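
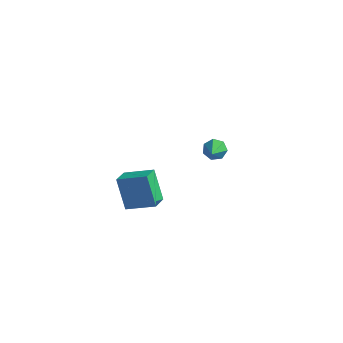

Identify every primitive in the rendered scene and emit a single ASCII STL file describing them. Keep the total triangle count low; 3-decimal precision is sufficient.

solid 
facet normal -0.359 0.715 -0.600
outer loop
vertex 1.474 2.203 -1.485
vertex 1.04 2.287 -1.125
vertex 1.551 2.539 -1.131
endloop
endfacet
facet normal 0.981 -0.024 -0.191
outer loop
vertex 1.474 2.203 -1.485
vertex 1.551 2.539 -1.131
vertex 1.74 0.893 0.045
endloop
endfacet
facet normal -0.359 0.715 -0.600
outer loop
vertex 1.551 2.539 -1.131
vertex 1.04 2.287 -1.125
vertex 1.244 2.686 -0.772
endloop
endfacet
facet normal 0.766 0.430 0.479
outer loop
vertex 1.551 2.539 -1.131
vertex 1.244 2.686 -0.772
vertex 1.74 0.893 0.045
endloop
endfacet
facet normal -0.360 0.715 -0.600
outer loop
vertex 1.244 2.686 -0.772
vertex 1.04 2.287 -1.125
vertex 0.783 2.532 -0.679
endloop
endfacet
facet normal 0.041 0.424 0.905
outer loop
vertex 1.244 2.686 -0.772
vertex 0.783 2.532 -0.679
vertex 1.74 0.893 0.045
endloop
endfacet
facet normal -0.359 0.715 -0.600
outer loop
vertex 0.783 2.532 -0.679
vertex 1.04 2.287 -1.125
vertex 0.515 2.194 -0.922
endloop
endfacet
facet normal -0.644 -0.039 0.764
outer loop
vertex 0.783 2.532 -0.679
vertex 0.515 2.194 -0.922
vertex 1.74 0.893 0.045
endloop
endfacet
facet normal -0.359 0.714 -0.601
outer loop
vertex 0.515 2.194 -0.922
vertex 1.04 2.287 -1.125
vertex 0.643 1.926 -1.317
endloop
endfacet
facet normal -0.776 -0.610 0.162
outer loop
vertex 0.515 2.194 -0.922
vertex 0.643 1.926 -1.317
vertex 1.74 0.893 0.045
endloop
endfacet
facet normal -0.360 0.715 -0.600
outer loop
vertex 0.643 1.926 -1.317
vertex 1.04 2.287 -1.125
vertex 1.069 1.93 -1.568
endloop
endfacet
facet normal -0.255 -0.858 -0.446
outer loop
vertex 0.643 1.926 -1.317
vertex 1.069 1.93 -1.568
vertex 1.74 0.893 0.045
endloop
endfacet
facet normal -0.359 0.715 -0.600
outer loop
vertex 1.069 1.93 -1.568
vertex 1.04 2.287 -1.125
vertex 1.474 2.203 -1.485
endloop
endfacet
facet normal 0.527 -0.598 -0.604
outer loop
vertex 1.069 1.93 -1.568
vertex 1.474 2.203 -1.485
vertex 1.74 0.893 0.045
endloop
endfacet
facet normal -0.440 0.238 0.866
outer loop
vertex 0.192 -4.165 1.666
vertex 1.416 -3.7 2.161
vertex 0.009 -3.343 1.347
endloop
endfacet
facet normal -0.875 -0.332 -0.353
outer loop
vertex 0.704 -3.72 -0.021
vertex 0.192 -4.165 1.666
vertex 0.009 -3.343 1.347
endloop
endfacet
facet normal -0.440 0.238 0.866
outer loop
vertex 0.009 -3.343 1.347
vertex 1.416 -3.7 2.161
vertex 1.233 -2.879 1.842
endloop
endfacet
facet normal -0.203 0.913 -0.355
outer loop
vertex 1.233 -2.879 1.842
vertex 0.704 -3.72 -0.021
vertex 0.009 -3.343 1.347
endloop
endfacet
facet normal 0.203 -0.913 0.355
outer loop
vertex 0.192 -4.165 1.666
vertex 2.111 -4.077 0.793
vertex 1.416 -3.7 2.161
endloop
endfacet
facet normal -0.875 -0.332 -0.353
outer loop
vertex 0.887 -4.541 0.298
vertex 0.192 -4.165 1.666
vertex 0.704 -3.72 -0.021
endloop
endfacet
facet normal 0.203 -0.913 0.354
outer loop
vertex 0.887 -4.541 0.298
vertex 2.111 -4.077 0.793
vertex 0.192 -4.165 1.666
endloop
endfacet
facet normal 0.875 0.332 0.353
outer loop
vertex 1.416 -3.7 2.161
vertex 2.111 -4.077 0.793
vertex 1.233 -2.879 1.842
endloop
endfacet
facet normal -0.203 0.913 -0.354
outer loop
vertex 1.928 -3.255 0.474
vertex 0.704 -3.72 -0.021
vertex 1.233 -2.879 1.842
endloop
endfacet
facet normal 0.875 0.332 0.353
outer loop
vertex 1.233 -2.879 1.842
vertex 2.111 -4.077 0.793
vertex 1.928 -3.255 0.474
endloop
endfacet
facet normal 0.441 -0.238 -0.866
outer loop
vertex 1.928 -3.255 0.474
vertex 0.887 -4.541 0.298
vertex 0.704 -3.72 -0.021
endloop
endfacet
facet normal 0.440 -0.238 -0.866
outer loop
vertex 2.111 -4.077 0.793
vertex 0.887 -4.541 0.298
vertex 1.928 -3.255 0.474
endloop
endfacet

endsolid


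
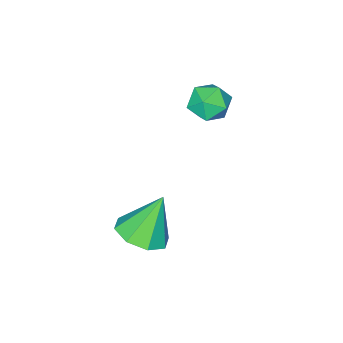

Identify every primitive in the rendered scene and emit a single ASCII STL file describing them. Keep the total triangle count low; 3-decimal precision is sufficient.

solid 
facet normal 0.441 -0.105 -0.891
outer loop
vertex 3.919 -3.471 0.456
vertex 3.219 -2.991 0.053
vertex 4.047 -2.763 0.436
endloop
endfacet
facet normal 0.587 -0.083 0.805
outer loop
vertex 3.919 -3.471 0.456
vertex 4.047 -2.763 0.436
vertex 2.461 -2.809 1.587
endloop
endfacet
facet normal 0.441 -0.105 -0.891
outer loop
vertex 4.047 -2.763 0.436
vertex 3.219 -2.991 0.053
vertex 3.689 -2.189 0.191
endloop
endfacet
facet normal 0.468 0.578 0.669
outer loop
vertex 4.047 -2.763 0.436
vertex 3.689 -2.189 0.191
vertex 2.461 -2.809 1.587
endloop
endfacet
facet normal 0.440 -0.105 -0.892
outer loop
vertex 3.689 -2.189 0.191
vertex 3.219 -2.991 0.053
vertex 3.056 -2.084 -0.134
endloop
endfacet
facet normal -0.040 0.926 0.376
outer loop
vertex 3.689 -2.189 0.191
vertex 3.056 -2.084 -0.134
vertex 2.461 -2.809 1.587
endloop
endfacet
facet normal 0.441 -0.105 -0.892
outer loop
vertex 3.056 -2.084 -0.134
vertex 3.219 -2.991 0.053
vertex 2.518 -2.51 -0.35
endloop
endfacet
facet normal -0.642 0.761 0.099
outer loop
vertex 3.056 -2.084 -0.134
vertex 2.518 -2.51 -0.35
vertex 2.461 -2.809 1.587
endloop
endfacet
facet normal 0.440 -0.105 -0.892
outer loop
vertex 2.518 -2.51 -0.35
vertex 3.219 -2.991 0.053
vertex 2.391 -3.218 -0.329
endloop
endfacet
facet normal -0.984 0.177 -0.002
outer loop
vertex 2.518 -2.51 -0.35
vertex 2.391 -3.218 -0.329
vertex 2.461 -2.809 1.587
endloop
endfacet
facet normal 0.440 -0.105 -0.892
outer loop
vertex 2.391 -3.218 -0.329
vertex 3.219 -2.991 0.053
vertex 2.748 -3.793 -0.085
endloop
endfacet
facet normal -0.866 -0.481 0.134
outer loop
vertex 2.391 -3.218 -0.329
vertex 2.748 -3.793 -0.085
vertex 2.461 -2.809 1.587
endloop
endfacet
facet normal 0.441 -0.106 -0.891
outer loop
vertex 2.748 -3.793 -0.085
vertex 3.219 -2.991 0.053
vertex 3.381 -3.897 0.241
endloop
endfacet
facet normal -0.357 -0.831 0.428
outer loop
vertex 2.748 -3.793 -0.085
vertex 3.381 -3.897 0.241
vertex 2.461 -2.809 1.587
endloop
endfacet
facet normal 0.440 -0.106 -0.891
outer loop
vertex 3.381 -3.897 0.241
vertex 3.219 -2.991 0.053
vertex 3.919 -3.471 0.456
endloop
endfacet
facet normal 0.245 -0.665 0.705
outer loop
vertex 3.381 -3.897 0.241
vertex 3.919 -3.471 0.456
vertex 2.461 -2.809 1.587
endloop
endfacet
facet normal 0.114 0.604 0.789
outer loop
vertex -0.528 -3.131 3.862
vertex -0.771 -3.718 4.346
vertex 0.005 -3.638 4.173
endloop
endfacet
facet normal 0.575 0.771 0.272
outer loop
vertex -0.528 -3.131 3.862
vertex 0.005 -3.638 4.173
vertex 0.066 -3.414 3.408
endloop
endfacet
facet normal 0.201 0.928 -0.315
outer loop
vertex -0.528 -3.131 3.862
vertex 0.066 -3.414 3.408
vertex -0.673 -3.355 3.109
endloop
endfacet
facet normal -0.491 0.856 -0.160
outer loop
vertex -0.528 -3.131 3.862
vertex -0.673 -3.355 3.109
vertex -1.19 -3.543 3.688
endloop
endfacet
facet normal -0.545 0.656 0.522
outer loop
vertex -0.528 -3.131 3.862
vertex -1.19 -3.543 3.688
vertex -0.771 -3.718 4.346
endloop
endfacet
facet normal 0.972 0.194 0.134
outer loop
vertex 0.066 -3.414 3.408
vertex 0.005 -3.638 4.173
vertex 0.19 -4.177 3.612
endloop
endfacet
facet normal 0.225 -0.079 0.971
outer loop
vertex 0.005 -3.638 4.173
vertex -0.771 -3.718 4.346
vertex -0.327 -4.365 4.191
endloop
endfacet
facet normal -0.843 0.007 0.538
outer loop
vertex -0.771 -3.718 4.346
vertex -1.19 -3.543 3.688
vertex -1.066 -4.306 3.892
endloop
endfacet
facet normal -0.755 0.331 -0.567
outer loop
vertex -1.19 -3.543 3.688
vertex -0.673 -3.355 3.109
vertex -1.005 -4.082 3.127
endloop
endfacet
facet normal 0.366 0.447 -0.816
outer loop
vertex -0.673 -3.355 3.109
vertex 0.066 -3.414 3.408
vertex -0.229 -4.002 2.954
endloop
endfacet
facet normal 0.491 -0.856 0.160
outer loop
vertex -0.472 -4.589 3.438
vertex 0.19 -4.177 3.612
vertex -0.327 -4.365 4.191
endloop
endfacet
facet normal -0.201 -0.928 0.315
outer loop
vertex -0.472 -4.589 3.438
vertex -0.327 -4.365 4.191
vertex -1.066 -4.306 3.892
endloop
endfacet
facet normal -0.575 -0.771 -0.272
outer loop
vertex -0.472 -4.589 3.438
vertex -1.066 -4.306 3.892
vertex -1.005 -4.082 3.127
endloop
endfacet
facet normal -0.114 -0.604 -0.789
outer loop
vertex -0.472 -4.589 3.438
vertex -1.005 -4.082 3.127
vertex -0.229 -4.002 2.954
endloop
endfacet
facet normal 0.545 -0.656 -0.522
outer loop
vertex -0.472 -4.589 3.438
vertex -0.229 -4.002 2.954
vertex 0.19 -4.177 3.612
endloop
endfacet
facet normal 0.755 -0.331 0.567
outer loop
vertex -0.327 -4.365 4.191
vertex 0.19 -4.177 3.612
vertex 0.005 -3.638 4.173
endloop
endfacet
facet normal -0.366 -0.447 0.816
outer loop
vertex -1.066 -4.306 3.892
vertex -0.327 -4.365 4.191
vertex -0.771 -3.718 4.346
endloop
endfacet
facet normal -0.972 -0.194 -0.134
outer loop
vertex -1.005 -4.082 3.127
vertex -1.066 -4.306 3.892
vertex -1.19 -3.543 3.688
endloop
endfacet
facet normal -0.225 0.079 -0.971
outer loop
vertex -0.229 -4.002 2.954
vertex -1.005 -4.082 3.127
vertex -0.673 -3.355 3.109
endloop
endfacet
facet normal 0.843 -0.007 -0.538
outer loop
vertex 0.19 -4.177 3.612
vertex -0.229 -4.002 2.954
vertex 0.066 -3.414 3.408
endloop
endfacet

endsolid


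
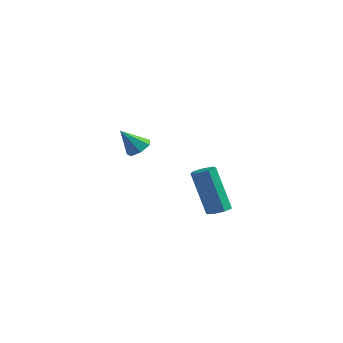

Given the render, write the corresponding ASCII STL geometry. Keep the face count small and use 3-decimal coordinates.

solid 
facet normal 0.504 0.322 -0.801
outer loop
vertex -1.19 1.846 1.174
vertex -1.57 2.334 1.131
vertex -1.038 2.285 1.446
endloop
endfacet
facet normal 0.544 -0.570 0.616
outer loop
vertex -1.19 1.846 1.174
vertex -1.038 2.285 1.446
vertex -2.21 1.926 2.149
endloop
endfacet
facet normal 0.504 0.322 -0.801
outer loop
vertex -1.038 2.285 1.446
vertex -1.57 2.334 1.131
vertex -1.286 2.761 1.481
endloop
endfacet
facet normal 0.465 0.179 0.867
outer loop
vertex -1.038 2.285 1.446
vertex -1.286 2.761 1.481
vertex -2.21 1.926 2.149
endloop
endfacet
facet normal 0.505 0.321 -0.801
outer loop
vertex -1.286 2.761 1.481
vertex -1.57 2.334 1.131
vertex -1.748 2.916 1.252
endloop
endfacet
facet normal -0.117 0.696 0.708
outer loop
vertex -1.286 2.761 1.481
vertex -1.748 2.916 1.252
vertex -2.21 1.926 2.149
endloop
endfacet
facet normal 0.503 0.321 -0.802
outer loop
vertex -1.748 2.916 1.252
vertex -1.57 2.334 1.131
vertex -2.076 2.633 0.933
endloop
endfacet
facet normal -0.763 0.592 0.260
outer loop
vertex -1.748 2.916 1.252
vertex -2.076 2.633 0.933
vertex -2.21 1.926 2.149
endloop
endfacet
facet normal 0.504 0.323 -0.801
outer loop
vertex -2.076 2.633 0.933
vertex -1.57 2.334 1.131
vertex -2.022 2.125 0.762
endloop
endfacet
facet normal -0.988 -0.057 -0.142
outer loop
vertex -2.076 2.633 0.933
vertex -2.022 2.125 0.762
vertex -2.21 1.926 2.149
endloop
endfacet
facet normal 0.505 0.322 -0.801
outer loop
vertex -2.022 2.125 0.762
vertex -1.57 2.334 1.131
vertex -1.628 1.775 0.87
endloop
endfacet
facet normal -0.621 -0.759 -0.193
outer loop
vertex -2.022 2.125 0.762
vertex -1.628 1.775 0.87
vertex -2.21 1.926 2.149
endloop
endfacet
facet normal 0.504 0.322 -0.801
outer loop
vertex -1.628 1.775 0.87
vertex -1.57 2.334 1.131
vertex -1.19 1.846 1.174
endloop
endfacet
facet normal 0.060 -0.988 0.144
outer loop
vertex -1.628 1.775 0.87
vertex -1.19 1.846 1.174
vertex -2.21 1.926 2.149
endloop
endfacet
facet normal 0.386 -0.096 -0.917
outer loop
vertex 4.355 -1.408 0.613
vertex 3.973 -1.111 0.421
vertex 4.439 -0.965 0.602
endloop
endfacet
facet normal 0.903 -0.161 0.397
outer loop
vertex 4.355 -1.408 0.613
vertex 4.439 -0.965 0.602
vertex 3.548 -1.205 2.531
endloop
endfacet
facet normal 0.904 -0.161 0.397
outer loop
vertex 3.548 -1.205 2.531
vertex 4.439 -0.965 0.602
vertex 3.632 -0.762 2.519
endloop
endfacet
facet normal -0.386 0.098 0.917
outer loop
vertex 3.548 -1.205 2.531
vertex 3.632 -0.762 2.519
vertex 3.167 -0.909 2.339
endloop
endfacet
facet normal 0.387 -0.097 -0.917
outer loop
vertex 4.439 -0.965 0.602
vertex 3.973 -1.111 0.421
vertex 4.172 -0.632 0.454
endloop
endfacet
facet normal 0.708 0.669 0.227
outer loop
vertex 4.439 -0.965 0.602
vertex 4.172 -0.632 0.454
vertex 3.632 -0.762 2.519
endloop
endfacet
facet normal 0.708 0.669 0.227
outer loop
vertex 3.632 -0.762 2.519
vertex 4.172 -0.632 0.454
vertex 3.365 -0.429 2.371
endloop
endfacet
facet normal -0.386 0.098 0.917
outer loop
vertex 3.632 -0.762 2.519
vertex 3.365 -0.429 2.371
vertex 3.167 -0.909 2.339
endloop
endfacet
facet normal 0.386 -0.097 -0.917
outer loop
vertex 4.172 -0.632 0.454
vertex 3.973 -1.111 0.421
vertex 3.756 -0.66 0.282
endloop
endfacet
facet normal -0.020 0.993 -0.114
outer loop
vertex 4.172 -0.632 0.454
vertex 3.756 -0.66 0.282
vertex 3.365 -0.429 2.371
endloop
endfacet
facet normal -0.020 0.993 -0.114
outer loop
vertex 3.365 -0.429 2.371
vertex 3.756 -0.66 0.282
vertex 2.949 -0.457 2.199
endloop
endfacet
facet normal -0.386 0.098 0.917
outer loop
vertex 3.365 -0.429 2.371
vertex 2.949 -0.457 2.199
vertex 3.167 -0.909 2.339
endloop
endfacet
facet normal 0.385 -0.098 -0.918
outer loop
vertex 3.756 -0.66 0.282
vertex 3.973 -1.111 0.421
vertex 3.503 -1.028 0.215
endloop
endfacet
facet normal -0.733 0.571 -0.369
outer loop
vertex 3.756 -0.66 0.282
vertex 3.503 -1.028 0.215
vertex 2.949 -0.457 2.199
endloop
endfacet
facet normal -0.734 0.570 -0.369
outer loop
vertex 2.949 -0.457 2.199
vertex 3.503 -1.028 0.215
vertex 2.697 -0.825 2.132
endloop
endfacet
facet normal -0.386 0.098 0.917
outer loop
vertex 2.949 -0.457 2.199
vertex 2.697 -0.825 2.132
vertex 3.167 -0.909 2.339
endloop
endfacet
facet normal 0.385 -0.096 -0.918
outer loop
vertex 3.503 -1.028 0.215
vertex 3.973 -1.111 0.421
vertex 3.605 -1.459 0.303
endloop
endfacet
facet normal -0.895 -0.282 -0.346
outer loop
vertex 3.503 -1.028 0.215
vertex 3.605 -1.459 0.303
vertex 2.697 -0.825 2.132
endloop
endfacet
facet normal -0.895 -0.281 -0.347
outer loop
vertex 2.697 -0.825 2.132
vertex 3.605 -1.459 0.303
vertex 2.798 -1.256 2.22
endloop
endfacet
facet normal -0.387 0.097 0.917
outer loop
vertex 2.697 -0.825 2.132
vertex 2.798 -1.256 2.22
vertex 3.167 -0.909 2.339
endloop
endfacet
facet normal 0.386 -0.097 -0.918
outer loop
vertex 3.605 -1.459 0.303
vertex 3.973 -1.111 0.421
vertex 3.984 -1.628 0.48
endloop
endfacet
facet normal -0.382 -0.922 -0.063
outer loop
vertex 3.605 -1.459 0.303
vertex 3.984 -1.628 0.48
vertex 2.798 -1.256 2.22
endloop
endfacet
facet normal -0.382 -0.922 -0.063
outer loop
vertex 2.798 -1.256 2.22
vertex 3.984 -1.628 0.48
vertex 3.177 -1.425 2.398
endloop
endfacet
facet normal -0.387 0.097 0.917
outer loop
vertex 2.798 -1.256 2.22
vertex 3.177 -1.425 2.398
vertex 3.167 -0.909 2.339
endloop
endfacet
facet normal 0.386 -0.096 -0.917
outer loop
vertex 3.984 -1.628 0.48
vertex 3.973 -1.111 0.421
vertex 4.355 -1.408 0.613
endloop
endfacet
facet normal 0.419 -0.868 0.268
outer loop
vertex 3.984 -1.628 0.48
vertex 4.355 -1.408 0.613
vertex 3.177 -1.425 2.398
endloop
endfacet
facet normal 0.419 -0.868 0.268
outer loop
vertex 3.177 -1.425 2.398
vertex 4.355 -1.408 0.613
vertex 3.548 -1.205 2.531
endloop
endfacet
facet normal -0.387 0.097 0.917
outer loop
vertex 3.177 -1.425 2.398
vertex 3.548 -1.205 2.531
vertex 3.167 -0.909 2.339
endloop
endfacet

endsolid


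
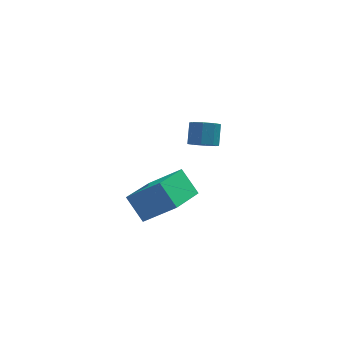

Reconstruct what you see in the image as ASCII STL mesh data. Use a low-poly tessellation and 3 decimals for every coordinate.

solid 
facet normal -0.180 -0.646 -0.742
outer loop
vertex 3.74 1.057 -1.11
vertex 3.135 0.863 -0.794
vertex 3.316 1.358 -1.269
endloop
endfacet
facet normal 0.600 0.526 -0.603
outer loop
vertex 3.74 1.057 -1.11
vertex 3.316 1.358 -1.269
vertex 3.951 1.812 -0.241
endloop
endfacet
facet normal 0.600 0.526 -0.603
outer loop
vertex 3.951 1.812 -0.241
vertex 3.316 1.358 -1.269
vertex 3.527 2.113 -0.4
endloop
endfacet
facet normal 0.179 0.645 0.743
outer loop
vertex 3.951 1.812 -0.241
vertex 3.527 2.113 -0.4
vertex 3.345 1.617 0.074
endloop
endfacet
facet normal -0.180 -0.646 -0.742
outer loop
vertex 3.316 1.358 -1.269
vertex 3.135 0.863 -0.794
vertex 2.786 1.369 -1.15
endloop
endfacet
facet normal -0.126 0.764 -0.633
outer loop
vertex 3.316 1.358 -1.269
vertex 2.786 1.369 -1.15
vertex 3.527 2.113 -0.4
endloop
endfacet
facet normal -0.126 0.764 -0.633
outer loop
vertex 3.527 2.113 -0.4
vertex 2.786 1.369 -1.15
vertex 2.997 2.124 -0.281
endloop
endfacet
facet normal 0.180 0.644 0.743
outer loop
vertex 3.527 2.113 -0.4
vertex 2.997 2.124 -0.281
vertex 3.345 1.617 0.074
endloop
endfacet
facet normal -0.180 -0.646 -0.742
outer loop
vertex 2.786 1.369 -1.15
vertex 3.135 0.863 -0.794
vertex 2.46 1.083 -0.822
endloop
endfacet
facet normal -0.780 0.554 -0.292
outer loop
vertex 2.786 1.369 -1.15
vertex 2.46 1.083 -0.822
vertex 2.997 2.124 -0.281
endloop
endfacet
facet normal -0.780 0.554 -0.292
outer loop
vertex 2.997 2.124 -0.281
vertex 2.46 1.083 -0.822
vertex 2.671 1.838 0.047
endloop
endfacet
facet normal 0.182 0.645 0.743
outer loop
vertex 2.997 2.124 -0.281
vertex 2.671 1.838 0.047
vertex 3.345 1.617 0.074
endloop
endfacet
facet normal -0.179 -0.644 -0.743
outer loop
vertex 2.46 1.083 -0.822
vertex 3.135 0.863 -0.794
vertex 2.529 0.668 -0.479
endloop
endfacet
facet normal -0.975 0.020 0.220
outer loop
vertex 2.46 1.083 -0.822
vertex 2.529 0.668 -0.479
vertex 2.671 1.838 0.047
endloop
endfacet
facet normal -0.975 0.020 0.220
outer loop
vertex 2.671 1.838 0.047
vertex 2.529 0.668 -0.479
vertex 2.74 1.423 0.39
endloop
endfacet
facet normal 0.181 0.644 0.743
outer loop
vertex 2.671 1.838 0.047
vertex 2.74 1.423 0.39
vertex 3.345 1.617 0.074
endloop
endfacet
facet normal -0.179 -0.645 -0.743
outer loop
vertex 2.529 0.668 -0.479
vertex 3.135 0.863 -0.794
vertex 2.953 0.367 -0.32
endloop
endfacet
facet normal -0.600 -0.526 0.603
outer loop
vertex 2.529 0.668 -0.479
vertex 2.953 0.367 -0.32
vertex 2.74 1.423 0.39
endloop
endfacet
facet normal -0.600 -0.526 0.603
outer loop
vertex 2.74 1.423 0.39
vertex 2.953 0.367 -0.32
vertex 3.164 1.122 0.549
endloop
endfacet
facet normal 0.180 0.646 0.742
outer loop
vertex 2.74 1.423 0.39
vertex 3.164 1.122 0.549
vertex 3.345 1.617 0.074
endloop
endfacet
facet normal -0.180 -0.644 -0.743
outer loop
vertex 2.953 0.367 -0.32
vertex 3.135 0.863 -0.794
vertex 3.483 0.356 -0.439
endloop
endfacet
facet normal 0.126 -0.764 0.633
outer loop
vertex 2.953 0.367 -0.32
vertex 3.483 0.356 -0.439
vertex 3.164 1.122 0.549
endloop
endfacet
facet normal 0.126 -0.764 0.633
outer loop
vertex 3.164 1.122 0.549
vertex 3.483 0.356 -0.439
vertex 3.694 1.111 0.43
endloop
endfacet
facet normal 0.180 0.646 0.742
outer loop
vertex 3.164 1.122 0.549
vertex 3.694 1.111 0.43
vertex 3.345 1.617 0.074
endloop
endfacet
facet normal -0.182 -0.645 -0.743
outer loop
vertex 3.483 0.356 -0.439
vertex 3.135 0.863 -0.794
vertex 3.809 0.642 -0.767
endloop
endfacet
facet normal 0.780 -0.554 0.292
outer loop
vertex 3.483 0.356 -0.439
vertex 3.809 0.642 -0.767
vertex 3.694 1.111 0.43
endloop
endfacet
facet normal 0.780 -0.554 0.292
outer loop
vertex 3.694 1.111 0.43
vertex 3.809 0.642 -0.767
vertex 4.02 1.397 0.102
endloop
endfacet
facet normal 0.180 0.646 0.742
outer loop
vertex 3.694 1.111 0.43
vertex 4.02 1.397 0.102
vertex 3.345 1.617 0.074
endloop
endfacet
facet normal -0.181 -0.644 -0.743
outer loop
vertex 3.809 0.642 -0.767
vertex 3.135 0.863 -0.794
vertex 3.74 1.057 -1.11
endloop
endfacet
facet normal 0.975 -0.020 -0.220
outer loop
vertex 3.809 0.642 -0.767
vertex 3.74 1.057 -1.11
vertex 4.02 1.397 0.102
endloop
endfacet
facet normal 0.975 -0.020 -0.220
outer loop
vertex 4.02 1.397 0.102
vertex 3.74 1.057 -1.11
vertex 3.951 1.812 -0.241
endloop
endfacet
facet normal 0.179 0.644 0.743
outer loop
vertex 4.02 1.397 0.102
vertex 3.951 1.812 -0.241
vertex 3.345 1.617 0.074
endloop
endfacet
facet normal -0.415 0.568 0.711
outer loop
vertex 0.401 -4.317 1.229
vertex 1.596 -2.646 0.593
vertex -0.946 -3.808 0.036
endloop
endfacet
facet normal -0.556 -0.777 0.296
outer loop
vertex -0.356 -4.614 -0.973
vertex 0.401 -4.317 1.229
vertex -0.946 -3.808 0.036
endloop
endfacet
facet normal -0.415 0.567 0.711
outer loop
vertex -0.946 -3.808 0.036
vertex 1.596 -2.646 0.593
vertex 0.249 -2.137 -0.599
endloop
endfacet
facet normal -0.720 0.272 -0.638
outer loop
vertex 0.249 -2.137 -0.599
vertex -0.356 -4.614 -0.973
vertex -0.946 -3.808 0.036
endloop
endfacet
facet normal 0.720 -0.272 0.638
outer loop
vertex 0.401 -4.317 1.229
vertex 2.186 -3.452 -0.416
vertex 1.596 -2.646 0.593
endloop
endfacet
facet normal -0.555 -0.777 0.296
outer loop
vertex 0.991 -5.123 0.219
vertex 0.401 -4.317 1.229
vertex -0.356 -4.614 -0.973
endloop
endfacet
facet normal 0.720 -0.272 0.638
outer loop
vertex 0.991 -5.123 0.219
vertex 2.186 -3.452 -0.416
vertex 0.401 -4.317 1.229
endloop
endfacet
facet normal 0.556 0.777 -0.296
outer loop
vertex 1.596 -2.646 0.593
vertex 2.186 -3.452 -0.416
vertex 0.249 -2.137 -0.599
endloop
endfacet
facet normal -0.720 0.272 -0.638
outer loop
vertex 0.839 -2.943 -1.609
vertex -0.356 -4.614 -0.973
vertex 0.249 -2.137 -0.599
endloop
endfacet
facet normal 0.556 0.777 -0.296
outer loop
vertex 0.249 -2.137 -0.599
vertex 2.186 -3.452 -0.416
vertex 0.839 -2.943 -1.609
endloop
endfacet
facet normal 0.415 -0.567 -0.711
outer loop
vertex 0.839 -2.943 -1.609
vertex 0.991 -5.123 0.219
vertex -0.356 -4.614 -0.973
endloop
endfacet
facet normal 0.415 -0.567 -0.711
outer loop
vertex 2.186 -3.452 -0.416
vertex 0.991 -5.123 0.219
vertex 0.839 -2.943 -1.609
endloop
endfacet

endsolid


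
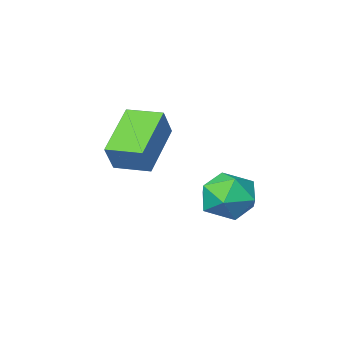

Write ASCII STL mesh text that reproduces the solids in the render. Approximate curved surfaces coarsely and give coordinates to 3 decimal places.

solid 
facet normal -0.448 0.722 -0.527
outer loop
vertex 0.957 -0.734 -3.753
vertex 0.122 -1.109 -3.558
vertex 0.491 -0.464 -2.988
endloop
endfacet
facet normal 0.162 0.957 -0.239
outer loop
vertex 0.957 -0.734 -3.753
vertex 0.491 -0.464 -2.988
vertex 1.415 -0.61 -2.946
endloop
endfacet
facet normal 0.692 0.543 -0.476
outer loop
vertex 0.957 -0.734 -3.753
vertex 1.415 -0.61 -2.946
vertex 1.617 -1.344 -3.49
endloop
endfacet
facet normal 0.411 0.052 -0.910
outer loop
vertex 0.957 -0.734 -3.753
vertex 1.617 -1.344 -3.49
vertex 0.818 -1.652 -3.868
endloop
endfacet
facet normal -0.293 0.162 -0.942
outer loop
vertex 0.957 -0.734 -3.753
vertex 0.818 -1.652 -3.868
vertex 0.122 -1.109 -3.558
endloop
endfacet
facet normal 0.117 0.875 0.469
outer loop
vertex 1.415 -0.61 -2.946
vertex 0.491 -0.464 -2.988
vertex 0.862 -0.908 -2.252
endloop
endfacet
facet normal -0.869 0.495 0.002
outer loop
vertex 0.491 -0.464 -2.988
vertex 0.122 -1.109 -3.558
vertex 0.063 -1.216 -2.63
endloop
endfacet
facet normal -0.619 -0.411 -0.670
outer loop
vertex 0.122 -1.109 -3.558
vertex 0.818 -1.652 -3.868
vertex 0.265 -1.95 -3.174
endloop
endfacet
facet normal 0.520 -0.590 -0.618
outer loop
vertex 0.818 -1.652 -3.868
vertex 1.617 -1.344 -3.49
vertex 1.189 -2.096 -3.132
endloop
endfacet
facet normal 0.975 0.205 0.086
outer loop
vertex 1.617 -1.344 -3.49
vertex 1.415 -0.61 -2.946
vertex 1.558 -1.451 -2.562
endloop
endfacet
facet normal -0.411 -0.052 0.910
outer loop
vertex 0.723 -1.826 -2.367
vertex 0.862 -0.908 -2.252
vertex 0.063 -1.216 -2.63
endloop
endfacet
facet normal -0.692 -0.543 0.476
outer loop
vertex 0.723 -1.826 -2.367
vertex 0.063 -1.216 -2.63
vertex 0.265 -1.95 -3.174
endloop
endfacet
facet normal -0.162 -0.957 0.239
outer loop
vertex 0.723 -1.826 -2.367
vertex 0.265 -1.95 -3.174
vertex 1.189 -2.096 -3.132
endloop
endfacet
facet normal 0.448 -0.722 0.527
outer loop
vertex 0.723 -1.826 -2.367
vertex 1.189 -2.096 -3.132
vertex 1.558 -1.451 -2.562
endloop
endfacet
facet normal 0.293 -0.162 0.942
outer loop
vertex 0.723 -1.826 -2.367
vertex 1.558 -1.451 -2.562
vertex 0.862 -0.908 -2.252
endloop
endfacet
facet normal -0.520 0.590 0.618
outer loop
vertex 0.063 -1.216 -2.63
vertex 0.862 -0.908 -2.252
vertex 0.491 -0.464 -2.988
endloop
endfacet
facet normal -0.975 -0.205 -0.086
outer loop
vertex 0.265 -1.95 -3.174
vertex 0.063 -1.216 -2.63
vertex 0.122 -1.109 -3.558
endloop
endfacet
facet normal -0.117 -0.875 -0.469
outer loop
vertex 1.189 -2.096 -3.132
vertex 0.265 -1.95 -3.174
vertex 0.818 -1.652 -3.868
endloop
endfacet
facet normal 0.869 -0.495 -0.002
outer loop
vertex 1.558 -1.451 -2.562
vertex 1.189 -2.096 -3.132
vertex 1.617 -1.344 -3.49
endloop
endfacet
facet normal 0.619 0.411 0.670
outer loop
vertex 0.862 -0.908 -2.252
vertex 1.558 -1.451 -2.562
vertex 1.415 -0.61 -2.946
endloop
endfacet
facet normal -0.427 -0.312 -0.848
outer loop
vertex 3.029 -2.682 -0.469
vertex 2.349 -1.819 -0.444
vertex 4.216 -1.72 -1.421
endloop
endfacet
facet normal 0.619 -0.785 -0.022
outer loop
vertex 4.651 -1.401 -0.556
vertex 3.029 -2.682 -0.469
vertex 4.216 -1.72 -1.421
endloop
endfacet
facet normal -0.427 -0.312 -0.848
outer loop
vertex 4.216 -1.72 -1.421
vertex 2.349 -1.819 -0.444
vertex 3.535 -0.856 -1.396
endloop
endfacet
facet normal 0.659 0.535 -0.529
outer loop
vertex 3.535 -0.856 -1.396
vertex 4.651 -1.401 -0.556
vertex 4.216 -1.72 -1.421
endloop
endfacet
facet normal -0.659 -0.535 0.529
outer loop
vertex 3.029 -2.682 -0.469
vertex 2.784 -1.5 0.421
vertex 2.349 -1.819 -0.444
endloop
endfacet
facet normal 0.619 -0.785 -0.023
outer loop
vertex 3.465 -2.364 0.396
vertex 3.029 -2.682 -0.469
vertex 4.651 -1.401 -0.556
endloop
endfacet
facet normal -0.659 -0.535 0.529
outer loop
vertex 3.465 -2.364 0.396
vertex 2.784 -1.5 0.421
vertex 3.029 -2.682 -0.469
endloop
endfacet
facet normal -0.619 0.785 0.022
outer loop
vertex 2.349 -1.819 -0.444
vertex 2.784 -1.5 0.421
vertex 3.535 -0.856 -1.396
endloop
endfacet
facet normal 0.659 0.535 -0.529
outer loop
vertex 3.971 -0.538 -0.531
vertex 4.651 -1.401 -0.556
vertex 3.535 -0.856 -1.396
endloop
endfacet
facet normal -0.618 0.786 0.023
outer loop
vertex 3.535 -0.856 -1.396
vertex 2.784 -1.5 0.421
vertex 3.971 -0.538 -0.531
endloop
endfacet
facet normal 0.427 0.312 0.848
outer loop
vertex 3.971 -0.538 -0.531
vertex 3.465 -2.364 0.396
vertex 4.651 -1.401 -0.556
endloop
endfacet
facet normal 0.427 0.312 0.848
outer loop
vertex 2.784 -1.5 0.421
vertex 3.465 -2.364 0.396
vertex 3.971 -0.538 -0.531
endloop
endfacet

endsolid


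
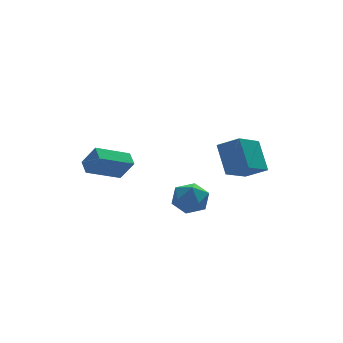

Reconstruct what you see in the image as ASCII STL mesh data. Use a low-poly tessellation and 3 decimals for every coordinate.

solid 
facet normal -0.734 -0.492 0.468
outer loop
vertex 3.504 -0.887 -1.617
vertex 3.512 0.326 -0.329
vertex 2.662 -0.223 -2.238
endloop
endfacet
facet normal -0.004 -0.686 -0.728
outer loop
vertex 3.968 0.654 -3.071
vertex 3.504 -0.887 -1.617
vertex 2.662 -0.223 -2.238
endloop
endfacet
facet normal -0.734 -0.493 0.468
outer loop
vertex 2.662 -0.223 -2.238
vertex 3.512 0.326 -0.329
vertex 2.669 0.991 -0.95
endloop
endfacet
facet normal -0.679 0.536 -0.501
outer loop
vertex 2.669 0.991 -0.95
vertex 3.968 0.654 -3.071
vertex 2.662 -0.223 -2.238
endloop
endfacet
facet normal 0.679 -0.536 0.501
outer loop
vertex 3.504 -0.887 -1.617
vertex 4.818 1.203 -1.162
vertex 3.512 0.326 -0.329
endloop
endfacet
facet normal -0.005 -0.686 -0.728
outer loop
vertex 4.811 -0.011 -2.45
vertex 3.504 -0.887 -1.617
vertex 3.968 0.654 -3.071
endloop
endfacet
facet normal 0.679 -0.536 0.502
outer loop
vertex 4.811 -0.011 -2.45
vertex 4.818 1.203 -1.162
vertex 3.504 -0.887 -1.617
endloop
endfacet
facet normal 0.004 0.685 0.728
outer loop
vertex 3.512 0.326 -0.329
vertex 4.818 1.203 -1.162
vertex 2.669 0.991 -0.95
endloop
endfacet
facet normal -0.679 0.537 -0.501
outer loop
vertex 3.976 1.867 -1.783
vertex 3.968 0.654 -3.071
vertex 2.669 0.991 -0.95
endloop
endfacet
facet normal 0.004 0.686 0.728
outer loop
vertex 2.669 0.991 -0.95
vertex 4.818 1.203 -1.162
vertex 3.976 1.867 -1.783
endloop
endfacet
facet normal 0.734 0.492 -0.468
outer loop
vertex 3.976 1.867 -1.783
vertex 4.811 -0.011 -2.45
vertex 3.968 0.654 -3.071
endloop
endfacet
facet normal 0.734 0.492 -0.468
outer loop
vertex 4.818 1.203 -1.162
vertex 4.811 -0.011 -2.45
vertex 3.976 1.867 -1.783
endloop
endfacet
facet normal -0.430 0.340 -0.836
outer loop
vertex -2.871 4.102 -2.668
vertex -1.13 4.346 -3.464
vertex -2.9 3.329 -2.967
endloop
endfacet
facet normal -0.902 -0.126 0.412
outer loop
vertex -2.35 2.894 -1.896
vertex -2.871 4.102 -2.668
vertex -2.9 3.329 -2.967
endloop
endfacet
facet normal -0.430 0.339 -0.837
outer loop
vertex -2.9 3.329 -2.967
vertex -1.13 4.346 -3.464
vertex -1.159 3.572 -3.763
endloop
endfacet
facet normal -0.035 -0.932 -0.361
outer loop
vertex -1.159 3.572 -3.763
vertex -2.35 2.894 -1.896
vertex -2.9 3.329 -2.967
endloop
endfacet
facet normal 0.034 0.932 0.361
outer loop
vertex -2.871 4.102 -2.668
vertex -0.58 3.911 -2.393
vertex -1.13 4.346 -3.464
endloop
endfacet
facet normal -0.902 -0.126 0.412
outer loop
vertex -2.321 3.668 -1.597
vertex -2.871 4.102 -2.668
vertex -2.35 2.894 -1.896
endloop
endfacet
facet normal 0.035 0.932 0.360
outer loop
vertex -2.321 3.668 -1.597
vertex -0.58 3.911 -2.393
vertex -2.871 4.102 -2.668
endloop
endfacet
facet normal 0.902 0.126 -0.412
outer loop
vertex -1.13 4.346 -3.464
vertex -0.58 3.911 -2.393
vertex -1.159 3.572 -3.763
endloop
endfacet
facet normal -0.034 -0.932 -0.360
outer loop
vertex -0.609 3.138 -2.692
vertex -2.35 2.894 -1.896
vertex -1.159 3.572 -3.763
endloop
endfacet
facet normal 0.902 0.126 -0.412
outer loop
vertex -1.159 3.572 -3.763
vertex -0.58 3.911 -2.393
vertex -0.609 3.138 -2.692
endloop
endfacet
facet normal 0.430 -0.339 0.837
outer loop
vertex -0.609 3.138 -2.692
vertex -2.321 3.668 -1.597
vertex -2.35 2.894 -1.896
endloop
endfacet
facet normal 0.430 -0.340 0.837
outer loop
vertex -0.58 3.911 -2.393
vertex -2.321 3.668 -1.597
vertex -0.609 3.138 -2.692
endloop
endfacet
facet normal -0.964 0.144 0.223
outer loop
vertex 0.293 0.413 -4.065
vertex 0.33 -0.319 -3.434
vertex 0.532 0.581 -3.142
endloop
endfacet
facet normal -0.653 0.757 0.031
outer loop
vertex 0.293 0.413 -4.065
vertex 0.532 0.581 -3.142
vertex 1.013 1.025 -3.855
endloop
endfacet
facet normal -0.390 0.674 -0.627
outer loop
vertex 0.293 0.413 -4.065
vertex 1.013 1.025 -3.855
vertex 1.108 0.4 -4.586
endloop
endfacet
facet normal -0.538 0.010 -0.843
outer loop
vertex 0.293 0.413 -4.065
vertex 1.108 0.4 -4.586
vertex 0.686 -0.431 -4.326
endloop
endfacet
facet normal -0.894 -0.318 -0.317
outer loop
vertex 0.293 0.413 -4.065
vertex 0.686 -0.431 -4.326
vertex 0.33 -0.319 -3.434
endloop
endfacet
facet normal -0.105 0.874 0.473
outer loop
vertex 1.013 1.025 -3.855
vertex 0.532 0.581 -3.142
vertex 1.494 0.671 -3.094
endloop
endfacet
facet normal -0.609 -0.118 0.784
outer loop
vertex 0.532 0.581 -3.142
vertex 0.33 -0.319 -3.434
vertex 1.072 -0.16 -2.834
endloop
endfacet
facet normal -0.495 -0.864 -0.089
outer loop
vertex 0.33 -0.319 -3.434
vertex 0.686 -0.431 -4.326
vertex 1.167 -0.785 -3.565
endloop
endfacet
facet normal 0.078 -0.334 -0.939
outer loop
vertex 0.686 -0.431 -4.326
vertex 1.108 0.4 -4.586
vertex 1.648 -0.341 -4.278
endloop
endfacet
facet normal 0.320 0.740 -0.591
outer loop
vertex 1.108 0.4 -4.586
vertex 1.013 1.025 -3.855
vertex 1.85 0.559 -3.986
endloop
endfacet
facet normal 0.538 -0.010 0.843
outer loop
vertex 1.887 -0.173 -3.355
vertex 1.494 0.671 -3.094
vertex 1.072 -0.16 -2.834
endloop
endfacet
facet normal 0.390 -0.674 0.627
outer loop
vertex 1.887 -0.173 -3.355
vertex 1.072 -0.16 -2.834
vertex 1.167 -0.785 -3.565
endloop
endfacet
facet normal 0.653 -0.757 -0.031
outer loop
vertex 1.887 -0.173 -3.355
vertex 1.167 -0.785 -3.565
vertex 1.648 -0.341 -4.278
endloop
endfacet
facet normal 0.964 -0.144 -0.223
outer loop
vertex 1.887 -0.173 -3.355
vertex 1.648 -0.341 -4.278
vertex 1.85 0.559 -3.986
endloop
endfacet
facet normal 0.894 0.318 0.317
outer loop
vertex 1.887 -0.173 -3.355
vertex 1.85 0.559 -3.986
vertex 1.494 0.671 -3.094
endloop
endfacet
facet normal -0.078 0.334 0.939
outer loop
vertex 1.072 -0.16 -2.834
vertex 1.494 0.671 -3.094
vertex 0.532 0.581 -3.142
endloop
endfacet
facet normal -0.320 -0.740 0.591
outer loop
vertex 1.167 -0.785 -3.565
vertex 1.072 -0.16 -2.834
vertex 0.33 -0.319 -3.434
endloop
endfacet
facet normal 0.105 -0.874 -0.473
outer loop
vertex 1.648 -0.341 -4.278
vertex 1.167 -0.785 -3.565
vertex 0.686 -0.431 -4.326
endloop
endfacet
facet normal 0.609 0.118 -0.784
outer loop
vertex 1.85 0.559 -3.986
vertex 1.648 -0.341 -4.278
vertex 1.108 0.4 -4.586
endloop
endfacet
facet normal 0.495 0.864 0.089
outer loop
vertex 1.494 0.671 -3.094
vertex 1.85 0.559 -3.986
vertex 1.013 1.025 -3.855
endloop
endfacet

endsolid


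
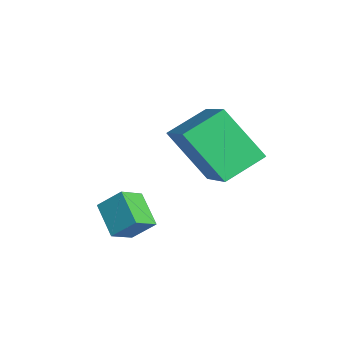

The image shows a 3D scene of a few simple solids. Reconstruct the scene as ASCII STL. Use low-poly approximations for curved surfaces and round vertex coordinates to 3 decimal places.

solid 
facet normal -0.458 -0.476 0.751
outer loop
vertex 1.034 1.589 2.071
vertex -0.655 1.616 1.058
vertex 1.341 0.437 1.528
endloop
endfacet
facet normal 0.857 -0.014 0.515
outer loop
vertex 2.175 1.304 0.162
vertex 1.034 1.589 2.071
vertex 1.341 0.437 1.528
endloop
endfacet
facet normal -0.458 -0.476 0.751
outer loop
vertex 1.341 0.437 1.528
vertex -0.655 1.616 1.058
vertex -0.348 0.465 0.515
endloop
endfacet
facet normal 0.234 -0.879 -0.415
outer loop
vertex -0.348 0.465 0.515
vertex 2.175 1.304 0.162
vertex 1.341 0.437 1.528
endloop
endfacet
facet normal -0.235 0.879 0.415
outer loop
vertex 1.034 1.589 2.071
vertex 0.179 2.483 -0.308
vertex -0.655 1.616 1.058
endloop
endfacet
facet normal 0.857 -0.014 0.515
outer loop
vertex 1.868 2.455 0.705
vertex 1.034 1.589 2.071
vertex 2.175 1.304 0.162
endloop
endfacet
facet normal -0.234 0.879 0.415
outer loop
vertex 1.868 2.455 0.705
vertex 0.179 2.483 -0.308
vertex 1.034 1.589 2.071
endloop
endfacet
facet normal -0.857 0.014 -0.515
outer loop
vertex -0.655 1.616 1.058
vertex 0.179 2.483 -0.308
vertex -0.348 0.465 0.515
endloop
endfacet
facet normal 0.234 -0.879 -0.414
outer loop
vertex 0.486 1.331 -0.851
vertex 2.175 1.304 0.162
vertex -0.348 0.465 0.515
endloop
endfacet
facet normal -0.857 0.014 -0.515
outer loop
vertex -0.348 0.465 0.515
vertex 0.179 2.483 -0.308
vertex 0.486 1.331 -0.851
endloop
endfacet
facet normal 0.458 0.476 -0.751
outer loop
vertex 0.486 1.331 -0.851
vertex 1.868 2.455 0.705
vertex 2.175 1.304 0.162
endloop
endfacet
facet normal 0.458 0.476 -0.751
outer loop
vertex 0.179 2.483 -0.308
vertex 1.868 2.455 0.705
vertex 0.486 1.331 -0.851
endloop
endfacet
facet normal -0.847 -0.135 0.514
outer loop
vertex 0.964 -1.055 -0.595
vertex 0.601 -0.436 -1.031
vertex 0.696 -1.631 -1.188
endloop
endfacet
facet normal 0.433 -0.736 0.520
outer loop
vertex 1.619 -1.484 -1.749
vertex 0.964 -1.055 -0.595
vertex 0.696 -1.631 -1.188
endloop
endfacet
facet normal -0.847 -0.135 0.515
outer loop
vertex 0.696 -1.631 -1.188
vertex 0.601 -0.436 -1.031
vertex 0.332 -1.013 -1.625
endloop
endfacet
facet normal -0.309 -0.664 -0.681
outer loop
vertex 0.332 -1.013 -1.625
vertex 1.619 -1.484 -1.749
vertex 0.696 -1.631 -1.188
endloop
endfacet
facet normal 0.309 0.662 0.683
outer loop
vertex 0.964 -1.055 -0.595
vertex 1.524 -0.289 -1.592
vertex 0.601 -0.436 -1.031
endloop
endfacet
facet normal 0.433 -0.737 0.520
outer loop
vertex 1.888 -0.907 -1.155
vertex 0.964 -1.055 -0.595
vertex 1.619 -1.484 -1.749
endloop
endfacet
facet normal 0.307 0.663 0.682
outer loop
vertex 1.888 -0.907 -1.155
vertex 1.524 -0.289 -1.592
vertex 0.964 -1.055 -0.595
endloop
endfacet
facet normal -0.433 0.737 -0.519
outer loop
vertex 0.601 -0.436 -1.031
vertex 1.524 -0.289 -1.592
vertex 0.332 -1.013 -1.625
endloop
endfacet
facet normal -0.308 -0.662 -0.683
outer loop
vertex 1.256 -0.865 -2.185
vertex 1.619 -1.484 -1.749
vertex 0.332 -1.013 -1.625
endloop
endfacet
facet normal -0.433 0.737 -0.520
outer loop
vertex 0.332 -1.013 -1.625
vertex 1.524 -0.289 -1.592
vertex 1.256 -0.865 -2.185
endloop
endfacet
facet normal 0.847 0.135 -0.514
outer loop
vertex 1.256 -0.865 -2.185
vertex 1.888 -0.907 -1.155
vertex 1.619 -1.484 -1.749
endloop
endfacet
facet normal 0.847 0.135 -0.514
outer loop
vertex 1.524 -0.289 -1.592
vertex 1.888 -0.907 -1.155
vertex 1.256 -0.865 -2.185
endloop
endfacet

endsolid


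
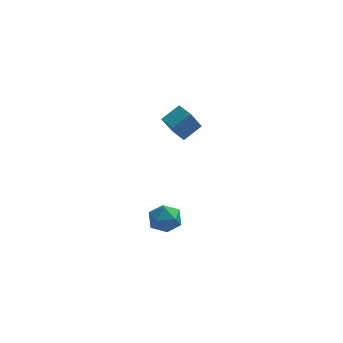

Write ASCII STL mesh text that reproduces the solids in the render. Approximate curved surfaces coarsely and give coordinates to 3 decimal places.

solid 
facet normal -0.732 -0.447 -0.514
outer loop
vertex 1.671 2.89 -0.856
vertex 1.073 3.732 -0.736
vertex 2.299 3.544 -2.318
endloop
endfacet
facet normal 0.576 -0.810 -0.115
outer loop
vertex 3.287 4.148 -1.624
vertex 1.671 2.89 -0.856
vertex 2.299 3.544 -2.318
endloop
endfacet
facet normal -0.732 -0.447 -0.514
outer loop
vertex 2.299 3.544 -2.318
vertex 1.073 3.732 -0.736
vertex 1.7 4.387 -2.198
endloop
endfacet
facet normal 0.365 0.380 -0.850
outer loop
vertex 1.7 4.387 -2.198
vertex 3.287 4.148 -1.624
vertex 2.299 3.544 -2.318
endloop
endfacet
facet normal -0.365 -0.380 0.850
outer loop
vertex 1.671 2.89 -0.856
vertex 2.061 4.336 -0.042
vertex 1.073 3.732 -0.736
endloop
endfacet
facet normal 0.575 -0.810 -0.116
outer loop
vertex 2.66 3.493 -0.162
vertex 1.671 2.89 -0.856
vertex 3.287 4.148 -1.624
endloop
endfacet
facet normal -0.365 -0.380 0.850
outer loop
vertex 2.66 3.493 -0.162
vertex 2.061 4.336 -0.042
vertex 1.671 2.89 -0.856
endloop
endfacet
facet normal -0.576 0.809 0.116
outer loop
vertex 1.073 3.732 -0.736
vertex 2.061 4.336 -0.042
vertex 1.7 4.387 -2.198
endloop
endfacet
facet normal 0.365 0.380 -0.850
outer loop
vertex 2.689 4.99 -1.504
vertex 3.287 4.148 -1.624
vertex 1.7 4.387 -2.198
endloop
endfacet
facet normal -0.575 0.810 0.115
outer loop
vertex 1.7 4.387 -2.198
vertex 2.061 4.336 -0.042
vertex 2.689 4.99 -1.504
endloop
endfacet
facet normal 0.732 0.447 0.514
outer loop
vertex 2.689 4.99 -1.504
vertex 2.66 3.493 -0.162
vertex 3.287 4.148 -1.624
endloop
endfacet
facet normal 0.732 0.447 0.514
outer loop
vertex 2.061 4.336 -0.042
vertex 2.66 3.493 -0.162
vertex 2.689 4.99 -1.504
endloop
endfacet
facet normal -0.660 0.732 0.167
outer loop
vertex 0.659 -2.461 -4.132
vertex 0.358 -2.918 -3.321
vertex 1.089 -2.269 -3.275
endloop
endfacet
facet normal -0.087 0.981 -0.176
outer loop
vertex 0.659 -2.461 -4.132
vertex 1.089 -2.269 -3.275
vertex 1.631 -2.366 -4.083
endloop
endfacet
facet normal -0.021 0.617 -0.787
outer loop
vertex 0.659 -2.461 -4.132
vertex 1.631 -2.366 -4.083
vertex 1.235 -3.075 -4.629
endloop
endfacet
facet normal -0.554 0.144 -0.820
outer loop
vertex 0.659 -2.461 -4.132
vertex 1.235 -3.075 -4.629
vertex 0.449 -3.416 -4.158
endloop
endfacet
facet normal -0.949 0.215 -0.231
outer loop
vertex 0.659 -2.461 -4.132
vertex 0.449 -3.416 -4.158
vertex 0.358 -2.918 -3.321
endloop
endfacet
facet normal 0.487 0.844 0.225
outer loop
vertex 1.631 -2.366 -4.083
vertex 1.089 -2.269 -3.275
vertex 1.931 -2.764 -3.242
endloop
endfacet
facet normal -0.441 0.441 0.781
outer loop
vertex 1.089 -2.269 -3.275
vertex 0.358 -2.918 -3.321
vertex 1.145 -3.105 -2.771
endloop
endfacet
facet normal -0.908 -0.396 0.137
outer loop
vertex 0.358 -2.918 -3.321
vertex 0.449 -3.416 -4.158
vertex 0.749 -3.814 -3.317
endloop
endfacet
facet normal -0.268 -0.511 -0.817
outer loop
vertex 0.449 -3.416 -4.158
vertex 1.235 -3.075 -4.629
vertex 1.291 -3.911 -4.125
endloop
endfacet
facet normal 0.594 0.256 -0.763
outer loop
vertex 1.235 -3.075 -4.629
vertex 1.631 -2.366 -4.083
vertex 2.022 -3.262 -4.079
endloop
endfacet
facet normal 0.554 -0.144 0.820
outer loop
vertex 1.721 -3.719 -3.268
vertex 1.931 -2.764 -3.242
vertex 1.145 -3.105 -2.771
endloop
endfacet
facet normal 0.021 -0.617 0.787
outer loop
vertex 1.721 -3.719 -3.268
vertex 1.145 -3.105 -2.771
vertex 0.749 -3.814 -3.317
endloop
endfacet
facet normal 0.087 -0.981 0.176
outer loop
vertex 1.721 -3.719 -3.268
vertex 0.749 -3.814 -3.317
vertex 1.291 -3.911 -4.125
endloop
endfacet
facet normal 0.660 -0.732 -0.167
outer loop
vertex 1.721 -3.719 -3.268
vertex 1.291 -3.911 -4.125
vertex 2.022 -3.262 -4.079
endloop
endfacet
facet normal 0.949 -0.215 0.231
outer loop
vertex 1.721 -3.719 -3.268
vertex 2.022 -3.262 -4.079
vertex 1.931 -2.764 -3.242
endloop
endfacet
facet normal 0.268 0.511 0.817
outer loop
vertex 1.145 -3.105 -2.771
vertex 1.931 -2.764 -3.242
vertex 1.089 -2.269 -3.275
endloop
endfacet
facet normal -0.594 -0.256 0.763
outer loop
vertex 0.749 -3.814 -3.317
vertex 1.145 -3.105 -2.771
vertex 0.358 -2.918 -3.321
endloop
endfacet
facet normal -0.487 -0.844 -0.225
outer loop
vertex 1.291 -3.911 -4.125
vertex 0.749 -3.814 -3.317
vertex 0.449 -3.416 -4.158
endloop
endfacet
facet normal 0.441 -0.441 -0.781
outer loop
vertex 2.022 -3.262 -4.079
vertex 1.291 -3.911 -4.125
vertex 1.235 -3.075 -4.629
endloop
endfacet
facet normal 0.908 0.396 -0.137
outer loop
vertex 1.931 -2.764 -3.242
vertex 2.022 -3.262 -4.079
vertex 1.631 -2.366 -4.083
endloop
endfacet

endsolid


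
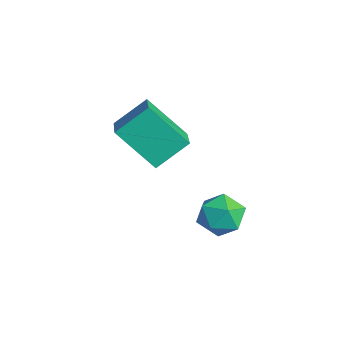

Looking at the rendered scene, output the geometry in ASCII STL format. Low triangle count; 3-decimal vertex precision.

solid 
facet normal -0.869 0.315 -0.382
outer loop
vertex -1.942 -0.085 0.143
vertex -1.91 1.114 1.06
vertex -0.942 0.964 -1.264
endloop
endfacet
facet normal -0.021 -0.794 -0.607
outer loop
vertex 0.43 0.466 -0.66
vertex -1.942 -0.085 0.143
vertex -0.942 0.964 -1.264
endloop
endfacet
facet normal -0.869 0.315 -0.382
outer loop
vertex -0.942 0.964 -1.264
vertex -1.91 1.114 1.06
vertex -0.911 2.163 -0.347
endloop
endfacet
facet normal 0.495 0.520 -0.696
outer loop
vertex -0.911 2.163 -0.347
vertex 0.43 0.466 -0.66
vertex -0.942 0.964 -1.264
endloop
endfacet
facet normal -0.495 -0.519 0.696
outer loop
vertex -1.942 -0.085 0.143
vertex -0.538 0.616 1.664
vertex -1.91 1.114 1.06
endloop
endfacet
facet normal -0.021 -0.794 -0.607
outer loop
vertex -0.569 -0.583 0.747
vertex -1.942 -0.085 0.143
vertex 0.43 0.466 -0.66
endloop
endfacet
facet normal -0.495 -0.520 0.696
outer loop
vertex -0.569 -0.583 0.747
vertex -0.538 0.616 1.664
vertex -1.942 -0.085 0.143
endloop
endfacet
facet normal 0.021 0.794 0.607
outer loop
vertex -1.91 1.114 1.06
vertex -0.538 0.616 1.664
vertex -0.911 2.163 -0.347
endloop
endfacet
facet normal 0.495 0.520 -0.697
outer loop
vertex 0.462 1.665 0.257
vertex 0.43 0.466 -0.66
vertex -0.911 2.163 -0.347
endloop
endfacet
facet normal 0.021 0.794 0.607
outer loop
vertex -0.911 2.163 -0.347
vertex -0.538 0.616 1.664
vertex 0.462 1.665 0.257
endloop
endfacet
facet normal 0.869 -0.315 0.382
outer loop
vertex 0.462 1.665 0.257
vertex -0.569 -0.583 0.747
vertex 0.43 0.466 -0.66
endloop
endfacet
facet normal 0.869 -0.315 0.382
outer loop
vertex -0.538 0.616 1.664
vertex -0.569 -0.583 0.747
vertex 0.462 1.665 0.257
endloop
endfacet
facet normal 0.075 -0.203 0.976
outer loop
vertex 0.894 2.727 -2.332
vertex 1.108 1.838 -2.533
vertex 1.788 2.476 -2.453
endloop
endfacet
facet normal 0.248 0.477 0.843
outer loop
vertex 0.894 2.727 -2.332
vertex 1.788 2.476 -2.453
vertex 1.474 3.28 -2.816
endloop
endfacet
facet normal -0.312 0.790 0.528
outer loop
vertex 0.894 2.727 -2.332
vertex 1.474 3.28 -2.816
vertex 0.6 3.138 -3.12
endloop
endfacet
facet normal -0.831 0.303 0.468
outer loop
vertex 0.894 2.727 -2.332
vertex 0.6 3.138 -3.12
vertex 0.374 2.247 -2.945
endloop
endfacet
facet normal -0.591 -0.311 0.745
outer loop
vertex 0.894 2.727 -2.332
vertex 0.374 2.247 -2.945
vertex 1.108 1.838 -2.533
endloop
endfacet
facet normal 0.791 0.480 0.380
outer loop
vertex 1.474 3.28 -2.816
vertex 1.788 2.476 -2.453
vertex 2.046 2.733 -3.315
endloop
endfacet
facet normal 0.511 -0.620 0.596
outer loop
vertex 1.788 2.476 -2.453
vertex 1.108 1.838 -2.533
vertex 1.82 1.842 -3.14
endloop
endfacet
facet normal -0.566 -0.794 0.221
outer loop
vertex 1.108 1.838 -2.533
vertex 0.374 2.247 -2.945
vertex 0.946 1.7 -3.444
endloop
endfacet
facet normal -0.954 0.197 -0.227
outer loop
vertex 0.374 2.247 -2.945
vertex 0.6 3.138 -3.12
vertex 0.632 2.504 -3.807
endloop
endfacet
facet normal -0.115 0.985 -0.129
outer loop
vertex 0.6 3.138 -3.12
vertex 1.474 3.28 -2.816
vertex 1.312 3.142 -3.727
endloop
endfacet
facet normal 0.831 -0.303 -0.468
outer loop
vertex 1.526 2.253 -3.928
vertex 2.046 2.733 -3.315
vertex 1.82 1.842 -3.14
endloop
endfacet
facet normal 0.312 -0.790 -0.528
outer loop
vertex 1.526 2.253 -3.928
vertex 1.82 1.842 -3.14
vertex 0.946 1.7 -3.444
endloop
endfacet
facet normal -0.248 -0.477 -0.843
outer loop
vertex 1.526 2.253 -3.928
vertex 0.946 1.7 -3.444
vertex 0.632 2.504 -3.807
endloop
endfacet
facet normal -0.075 0.203 -0.976
outer loop
vertex 1.526 2.253 -3.928
vertex 0.632 2.504 -3.807
vertex 1.312 3.142 -3.727
endloop
endfacet
facet normal 0.591 0.311 -0.745
outer loop
vertex 1.526 2.253 -3.928
vertex 1.312 3.142 -3.727
vertex 2.046 2.733 -3.315
endloop
endfacet
facet normal 0.954 -0.197 0.227
outer loop
vertex 1.82 1.842 -3.14
vertex 2.046 2.733 -3.315
vertex 1.788 2.476 -2.453
endloop
endfacet
facet normal 0.115 -0.985 0.129
outer loop
vertex 0.946 1.7 -3.444
vertex 1.82 1.842 -3.14
vertex 1.108 1.838 -2.533
endloop
endfacet
facet normal -0.791 -0.480 -0.380
outer loop
vertex 0.632 2.504 -3.807
vertex 0.946 1.7 -3.444
vertex 0.374 2.247 -2.945
endloop
endfacet
facet normal -0.511 0.620 -0.596
outer loop
vertex 1.312 3.142 -3.727
vertex 0.632 2.504 -3.807
vertex 0.6 3.138 -3.12
endloop
endfacet
facet normal 0.566 0.794 -0.221
outer loop
vertex 2.046 2.733 -3.315
vertex 1.312 3.142 -3.727
vertex 1.474 3.28 -2.816
endloop
endfacet

endsolid


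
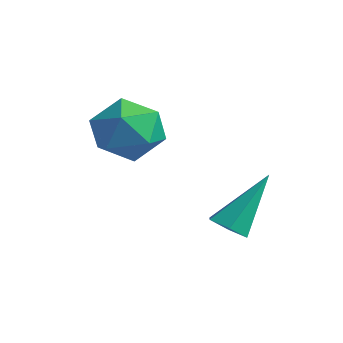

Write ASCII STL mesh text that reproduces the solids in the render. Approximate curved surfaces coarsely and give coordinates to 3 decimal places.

solid 
facet normal -0.092 -0.604 -0.792
outer loop
vertex 0.208 0.022 0.853
vertex -0.143 0.323 0.664
vertex 0.338 0.398 0.551
endloop
endfacet
facet normal 0.951 -0.093 0.294
outer loop
vertex 0.208 0.022 0.853
vertex 0.338 0.398 0.551
vertex 0.003 1.277 1.916
endloop
endfacet
facet normal -0.092 -0.603 -0.792
outer loop
vertex 0.338 0.398 0.551
vertex -0.143 0.323 0.664
vertex -0.013 0.7 0.362
endloop
endfacet
facet normal 0.706 0.662 -0.253
outer loop
vertex 0.338 0.398 0.551
vertex -0.013 0.7 0.362
vertex 0.003 1.277 1.916
endloop
endfacet
facet normal -0.094 -0.603 -0.793
outer loop
vertex -0.013 0.7 0.362
vertex -0.143 0.323 0.664
vertex -0.495 0.625 0.476
endloop
endfacet
facet normal -0.222 0.915 -0.337
outer loop
vertex -0.013 0.7 0.362
vertex -0.495 0.625 0.476
vertex 0.003 1.277 1.916
endloop
endfacet
facet normal -0.094 -0.603 -0.792
outer loop
vertex -0.495 0.625 0.476
vertex -0.143 0.323 0.664
vertex -0.624 0.248 0.778
endloop
endfacet
facet normal -0.903 0.410 0.127
outer loop
vertex -0.495 0.625 0.476
vertex -0.624 0.248 0.778
vertex 0.003 1.277 1.916
endloop
endfacet
facet normal -0.093 -0.605 -0.791
outer loop
vertex -0.624 0.248 0.778
vertex -0.143 0.323 0.664
vertex -0.273 -0.053 0.967
endloop
endfacet
facet normal -0.656 -0.343 0.672
outer loop
vertex -0.624 0.248 0.778
vertex -0.273 -0.053 0.967
vertex 0.003 1.277 1.916
endloop
endfacet
facet normal -0.093 -0.605 -0.791
outer loop
vertex -0.273 -0.053 0.967
vertex -0.143 0.323 0.664
vertex 0.208 0.022 0.853
endloop
endfacet
facet normal 0.272 -0.596 0.756
outer loop
vertex -0.273 -0.053 0.967
vertex 0.208 0.022 0.853
vertex 0.003 1.277 1.916
endloop
endfacet
facet normal -0.046 0.630 0.775
outer loop
vertex -2.479 0.197 3.17
vertex -2.523 -0.48 3.718
vertex -1.747 -0.149 3.495
endloop
endfacet
facet normal 0.327 0.915 0.236
outer loop
vertex -2.479 0.197 3.17
vertex -1.747 -0.149 3.495
vertex -1.785 0.082 2.654
endloop
endfacet
facet normal -0.095 0.937 -0.337
outer loop
vertex -2.479 0.197 3.17
vertex -1.785 0.082 2.654
vertex -2.584 -0.106 2.358
endloop
endfacet
facet normal -0.730 0.666 -0.154
outer loop
vertex -2.479 0.197 3.17
vertex -2.584 -0.106 2.358
vertex -3.04 -0.453 3.016
endloop
endfacet
facet normal -0.699 0.477 0.533
outer loop
vertex -2.479 0.197 3.17
vertex -3.04 -0.453 3.016
vertex -2.523 -0.48 3.718
endloop
endfacet
facet normal 0.874 0.477 0.092
outer loop
vertex -1.785 0.082 2.654
vertex -1.747 -0.149 3.495
vertex -1.4 -0.667 2.884
endloop
endfacet
facet normal 0.269 0.018 0.963
outer loop
vertex -1.747 -0.149 3.495
vertex -2.523 -0.48 3.718
vertex -1.856 -1.014 3.542
endloop
endfacet
facet normal -0.788 -0.230 0.571
outer loop
vertex -2.523 -0.48 3.718
vertex -3.04 -0.453 3.016
vertex -2.655 -1.202 3.246
endloop
endfacet
facet normal -0.838 0.076 -0.540
outer loop
vertex -3.04 -0.453 3.016
vertex -2.584 -0.106 2.358
vertex -2.693 -0.971 2.405
endloop
endfacet
facet normal 0.190 0.513 -0.837
outer loop
vertex -2.584 -0.106 2.358
vertex -1.785 0.082 2.654
vertex -1.917 -0.64 2.182
endloop
endfacet
facet normal 0.730 -0.666 0.154
outer loop
vertex -1.961 -1.317 2.73
vertex -1.4 -0.667 2.884
vertex -1.856 -1.014 3.542
endloop
endfacet
facet normal 0.095 -0.937 0.337
outer loop
vertex -1.961 -1.317 2.73
vertex -1.856 -1.014 3.542
vertex -2.655 -1.202 3.246
endloop
endfacet
facet normal -0.327 -0.915 -0.236
outer loop
vertex -1.961 -1.317 2.73
vertex -2.655 -1.202 3.246
vertex -2.693 -0.971 2.405
endloop
endfacet
facet normal 0.046 -0.630 -0.775
outer loop
vertex -1.961 -1.317 2.73
vertex -2.693 -0.971 2.405
vertex -1.917 -0.64 2.182
endloop
endfacet
facet normal 0.699 -0.477 -0.533
outer loop
vertex -1.961 -1.317 2.73
vertex -1.917 -0.64 2.182
vertex -1.4 -0.667 2.884
endloop
endfacet
facet normal 0.838 -0.076 0.540
outer loop
vertex -1.856 -1.014 3.542
vertex -1.4 -0.667 2.884
vertex -1.747 -0.149 3.495
endloop
endfacet
facet normal -0.190 -0.513 0.837
outer loop
vertex -2.655 -1.202 3.246
vertex -1.856 -1.014 3.542
vertex -2.523 -0.48 3.718
endloop
endfacet
facet normal -0.874 -0.477 -0.092
outer loop
vertex -2.693 -0.971 2.405
vertex -2.655 -1.202 3.246
vertex -3.04 -0.453 3.016
endloop
endfacet
facet normal -0.269 -0.018 -0.963
outer loop
vertex -1.917 -0.64 2.182
vertex -2.693 -0.971 2.405
vertex -2.584 -0.106 2.358
endloop
endfacet
facet normal 0.788 0.230 -0.571
outer loop
vertex -1.4 -0.667 2.884
vertex -1.917 -0.64 2.182
vertex -1.785 0.082 2.654
endloop
endfacet

endsolid


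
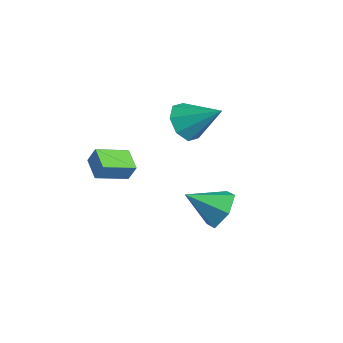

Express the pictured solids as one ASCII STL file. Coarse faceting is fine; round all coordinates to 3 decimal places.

solid 
facet normal -0.955 0.151 0.254
outer loop
vertex -3.244 -2.93 0.757
vertex -3.148 -1.425 0.223
vertex -3.499 -3.197 -0.042
endloop
endfacet
facet normal -0.060 -0.941 0.333
outer loop
vertex -2.372 -3.375 -0.343
vertex -3.244 -2.93 0.757
vertex -3.499 -3.197 -0.042
endloop
endfacet
facet normal -0.955 0.151 0.255
outer loop
vertex -3.499 -3.197 -0.042
vertex -3.148 -1.425 0.223
vertex -3.403 -1.691 -0.576
endloop
endfacet
facet normal -0.290 -0.303 -0.908
outer loop
vertex -3.403 -1.691 -0.576
vertex -2.372 -3.375 -0.343
vertex -3.499 -3.197 -0.042
endloop
endfacet
facet normal 0.290 0.303 0.908
outer loop
vertex -3.244 -2.93 0.757
vertex -2.021 -1.603 -0.078
vertex -3.148 -1.425 0.223
endloop
endfacet
facet normal -0.061 -0.941 0.333
outer loop
vertex -2.117 -3.109 0.456
vertex -3.244 -2.93 0.757
vertex -2.372 -3.375 -0.343
endloop
endfacet
facet normal 0.291 0.303 0.908
outer loop
vertex -2.117 -3.109 0.456
vertex -2.021 -1.603 -0.078
vertex -3.244 -2.93 0.757
endloop
endfacet
facet normal 0.060 0.941 -0.332
outer loop
vertex -3.148 -1.425 0.223
vertex -2.021 -1.603 -0.078
vertex -3.403 -1.691 -0.576
endloop
endfacet
facet normal -0.291 -0.303 -0.907
outer loop
vertex -2.276 -1.87 -0.877
vertex -2.372 -3.375 -0.343
vertex -3.403 -1.691 -0.576
endloop
endfacet
facet normal 0.060 0.941 -0.334
outer loop
vertex -3.403 -1.691 -0.576
vertex -2.021 -1.603 -0.078
vertex -2.276 -1.87 -0.877
endloop
endfacet
facet normal 0.955 -0.151 -0.254
outer loop
vertex -2.276 -1.87 -0.877
vertex -2.117 -3.109 0.456
vertex -2.372 -3.375 -0.343
endloop
endfacet
facet normal 0.955 -0.151 -0.254
outer loop
vertex -2.021 -1.603 -0.078
vertex -2.117 -3.109 0.456
vertex -2.276 -1.87 -0.877
endloop
endfacet
facet normal -0.608 -0.541 -0.581
outer loop
vertex -1.723 1.184 1.093
vertex -2.199 0.81 1.939
vertex -2.34 1.634 1.32
endloop
endfacet
facet normal 0.420 0.796 -0.435
outer loop
vertex -1.723 1.184 1.093
vertex -2.34 1.634 1.32
vertex -0.981 1.89 3.101
endloop
endfacet
facet normal -0.609 -0.540 -0.581
outer loop
vertex -2.34 1.634 1.32
vertex -2.199 0.81 1.939
vertex -2.873 1.601 1.91
endloop
endfacet
facet normal -0.119 0.992 -0.052
outer loop
vertex -2.34 1.634 1.32
vertex -2.873 1.601 1.91
vertex -0.981 1.89 3.101
endloop
endfacet
facet normal -0.609 -0.540 -0.581
outer loop
vertex -2.873 1.601 1.91
vertex -2.199 0.81 1.939
vertex -3.012 1.104 2.517
endloop
endfacet
facet normal -0.434 0.743 0.509
outer loop
vertex -2.873 1.601 1.91
vertex -3.012 1.104 2.517
vertex -0.981 1.89 3.101
endloop
endfacet
facet normal -0.609 -0.540 -0.581
outer loop
vertex -3.012 1.104 2.517
vertex -2.199 0.81 1.939
vertex -2.674 0.435 2.785
endloop
endfacet
facet normal -0.340 0.196 0.920
outer loop
vertex -3.012 1.104 2.517
vertex -2.674 0.435 2.785
vertex -0.981 1.89 3.101
endloop
endfacet
facet normal -0.608 -0.541 -0.581
outer loop
vertex -2.674 0.435 2.785
vertex -2.199 0.81 1.939
vertex -2.058 -0.014 2.558
endloop
endfacet
facet normal 0.107 -0.328 0.939
outer loop
vertex -2.674 0.435 2.785
vertex -2.058 -0.014 2.558
vertex -0.981 1.89 3.101
endloop
endfacet
facet normal -0.608 -0.541 -0.581
outer loop
vertex -2.058 -0.014 2.558
vertex -2.199 0.81 1.939
vertex -1.524 0.019 1.968
endloop
endfacet
facet normal 0.646 -0.524 0.555
outer loop
vertex -2.058 -0.014 2.558
vertex -1.524 0.019 1.968
vertex -0.981 1.89 3.101
endloop
endfacet
facet normal -0.609 -0.541 -0.580
outer loop
vertex -1.524 0.019 1.968
vertex -2.199 0.81 1.939
vertex -1.386 0.515 1.361
endloop
endfacet
facet normal 0.961 -0.275 -0.006
outer loop
vertex -1.524 0.019 1.968
vertex -1.386 0.515 1.361
vertex -0.981 1.89 3.101
endloop
endfacet
facet normal -0.609 -0.540 -0.581
outer loop
vertex -1.386 0.515 1.361
vertex -2.199 0.81 1.939
vertex -1.723 1.184 1.093
endloop
endfacet
facet normal 0.868 0.271 -0.416
outer loop
vertex -1.386 0.515 1.361
vertex -1.723 1.184 1.093
vertex -0.981 1.89 3.101
endloop
endfacet
facet normal 0.385 0.746 -0.543
outer loop
vertex 3.411 -0.127 0.424
vertex 2.495 -0.001 -0.052
vertex 2.704 0.526 0.82
endloop
endfacet
facet normal 0.378 -0.146 0.914
outer loop
vertex 3.411 -0.127 0.424
vertex 2.704 0.526 0.82
vertex 1.825 -1.299 0.892
endloop
endfacet
facet normal 0.385 0.746 -0.543
outer loop
vertex 2.704 0.526 0.82
vertex 2.495 -0.001 -0.052
vertex 1.789 0.652 0.344
endloop
endfacet
facet normal -0.422 0.238 0.875
outer loop
vertex 2.704 0.526 0.82
vertex 1.789 0.652 0.344
vertex 1.825 -1.299 0.892
endloop
endfacet
facet normal 0.386 0.746 -0.542
outer loop
vertex 1.789 0.652 0.344
vertex 2.495 -0.001 -0.052
vertex 1.58 0.126 -0.529
endloop
endfacet
facet normal -0.977 0.041 0.209
outer loop
vertex 1.789 0.652 0.344
vertex 1.58 0.126 -0.529
vertex 1.825 -1.299 0.892
endloop
endfacet
facet normal 0.386 0.746 -0.543
outer loop
vertex 1.58 0.126 -0.529
vertex 2.495 -0.001 -0.052
vertex 2.286 -0.527 -0.924
endloop
endfacet
facet normal -0.732 -0.540 -0.415
outer loop
vertex 1.58 0.126 -0.529
vertex 2.286 -0.527 -0.924
vertex 1.825 -1.299 0.892
endloop
endfacet
facet normal 0.385 0.747 -0.543
outer loop
vertex 2.286 -0.527 -0.924
vertex 2.495 -0.001 -0.052
vertex 3.202 -0.653 -0.448
endloop
endfacet
facet normal 0.068 -0.924 -0.376
outer loop
vertex 2.286 -0.527 -0.924
vertex 3.202 -0.653 -0.448
vertex 1.825 -1.299 0.892
endloop
endfacet
facet normal 0.385 0.747 -0.543
outer loop
vertex 3.202 -0.653 -0.448
vertex 2.495 -0.001 -0.052
vertex 3.411 -0.127 0.424
endloop
endfacet
facet normal 0.623 -0.727 0.289
outer loop
vertex 3.202 -0.653 -0.448
vertex 3.411 -0.127 0.424
vertex 1.825 -1.299 0.892
endloop
endfacet

endsolid


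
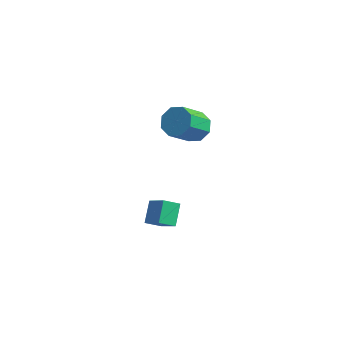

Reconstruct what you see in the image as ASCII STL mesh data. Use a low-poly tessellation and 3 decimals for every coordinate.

solid 
facet normal 0.230 0.674 -0.702
outer loop
vertex 4.568 3.717 2.541
vertex 4.02 4.257 2.88
vertex 4.837 4.092 2.989
endloop
endfacet
facet normal 0.879 -0.454 -0.148
outer loop
vertex 4.568 3.717 2.541
vertex 4.837 4.092 2.989
vertex 4.167 2.544 3.762
endloop
endfacet
facet normal 0.878 -0.454 -0.148
outer loop
vertex 4.167 2.544 3.762
vertex 4.837 4.092 2.989
vertex 4.436 2.918 4.21
endloop
endfacet
facet normal -0.231 -0.674 0.702
outer loop
vertex 4.167 2.544 3.762
vertex 4.436 2.918 4.21
vertex 3.62 3.083 4.1
endloop
endfacet
facet normal 0.230 0.674 -0.702
outer loop
vertex 4.837 4.092 2.989
vertex 4.02 4.257 2.88
vertex 4.627 4.563 3.373
endloop
endfacet
facet normal 0.917 0.092 0.389
outer loop
vertex 4.837 4.092 2.989
vertex 4.627 4.563 3.373
vertex 4.436 2.918 4.21
endloop
endfacet
facet normal 0.917 0.091 0.388
outer loop
vertex 4.436 2.918 4.21
vertex 4.627 4.563 3.373
vertex 4.227 3.39 4.594
endloop
endfacet
facet normal -0.231 -0.674 0.702
outer loop
vertex 4.436 2.918 4.21
vertex 4.227 3.39 4.594
vertex 3.62 3.083 4.1
endloop
endfacet
facet normal 0.230 0.674 -0.702
outer loop
vertex 4.627 4.563 3.373
vertex 4.02 4.257 2.88
vertex 4.062 4.855 3.468
endloop
endfacet
facet normal 0.418 0.583 0.697
outer loop
vertex 4.627 4.563 3.373
vertex 4.062 4.855 3.468
vertex 4.227 3.39 4.594
endloop
endfacet
facet normal 0.417 0.583 0.697
outer loop
vertex 4.227 3.39 4.594
vertex 4.062 4.855 3.468
vertex 3.662 3.681 4.689
endloop
endfacet
facet normal -0.230 -0.675 0.701
outer loop
vertex 4.227 3.39 4.594
vertex 3.662 3.681 4.689
vertex 3.62 3.083 4.1
endloop
endfacet
facet normal 0.230 0.674 -0.702
outer loop
vertex 4.062 4.855 3.468
vertex 4.02 4.257 2.88
vertex 3.473 4.796 3.218
endloop
endfacet
facet normal -0.327 0.732 0.597
outer loop
vertex 4.062 4.855 3.468
vertex 3.473 4.796 3.218
vertex 3.662 3.681 4.689
endloop
endfacet
facet normal -0.325 0.733 0.597
outer loop
vertex 3.662 3.681 4.689
vertex 3.473 4.796 3.218
vertex 3.072 3.623 4.439
endloop
endfacet
facet normal -0.231 -0.674 0.701
outer loop
vertex 3.662 3.681 4.689
vertex 3.072 3.623 4.439
vertex 3.62 3.083 4.1
endloop
endfacet
facet normal 0.231 0.674 -0.702
outer loop
vertex 3.473 4.796 3.218
vertex 4.02 4.257 2.88
vertex 3.204 4.422 2.77
endloop
endfacet
facet normal -0.878 0.454 0.148
outer loop
vertex 3.473 4.796 3.218
vertex 3.204 4.422 2.77
vertex 3.072 3.623 4.439
endloop
endfacet
facet normal -0.879 0.454 0.148
outer loop
vertex 3.072 3.623 4.439
vertex 3.204 4.422 2.77
vertex 2.803 3.248 3.991
endloop
endfacet
facet normal -0.230 -0.674 0.702
outer loop
vertex 3.072 3.623 4.439
vertex 2.803 3.248 3.991
vertex 3.62 3.083 4.1
endloop
endfacet
facet normal 0.231 0.674 -0.702
outer loop
vertex 3.204 4.422 2.77
vertex 4.02 4.257 2.88
vertex 3.413 3.95 2.386
endloop
endfacet
facet normal -0.917 -0.090 -0.388
outer loop
vertex 3.204 4.422 2.77
vertex 3.413 3.95 2.386
vertex 2.803 3.248 3.991
endloop
endfacet
facet normal -0.917 -0.092 -0.389
outer loop
vertex 2.803 3.248 3.991
vertex 3.413 3.95 2.386
vertex 3.013 2.777 3.607
endloop
endfacet
facet normal -0.230 -0.674 0.702
outer loop
vertex 2.803 3.248 3.991
vertex 3.013 2.777 3.607
vertex 3.62 3.083 4.1
endloop
endfacet
facet normal 0.230 0.675 -0.701
outer loop
vertex 3.413 3.95 2.386
vertex 4.02 4.257 2.88
vertex 3.978 3.659 2.291
endloop
endfacet
facet normal -0.417 -0.583 -0.697
outer loop
vertex 3.413 3.95 2.386
vertex 3.978 3.659 2.291
vertex 3.013 2.777 3.607
endloop
endfacet
facet normal -0.418 -0.582 -0.697
outer loop
vertex 3.013 2.777 3.607
vertex 3.978 3.659 2.291
vertex 3.578 2.485 3.512
endloop
endfacet
facet normal -0.230 -0.674 0.702
outer loop
vertex 3.013 2.777 3.607
vertex 3.578 2.485 3.512
vertex 3.62 3.083 4.1
endloop
endfacet
facet normal 0.231 0.674 -0.701
outer loop
vertex 3.978 3.659 2.291
vertex 4.02 4.257 2.88
vertex 4.568 3.717 2.541
endloop
endfacet
facet normal 0.325 -0.733 -0.598
outer loop
vertex 3.978 3.659 2.291
vertex 4.568 3.717 2.541
vertex 3.578 2.485 3.512
endloop
endfacet
facet normal 0.327 -0.733 -0.597
outer loop
vertex 3.578 2.485 3.512
vertex 4.568 3.717 2.541
vertex 4.167 2.544 3.762
endloop
endfacet
facet normal -0.230 -0.674 0.702
outer loop
vertex 3.578 2.485 3.512
vertex 4.167 2.544 3.762
vertex 3.62 3.083 4.1
endloop
endfacet
facet normal -0.698 0.310 -0.645
outer loop
vertex 2.84 1.458 -2.617
vertex 2.58 2.408 -1.879
vertex 3.449 1.953 -3.038
endloop
endfacet
facet normal 0.212 -0.771 -0.600
outer loop
vertex 4.44 1.512 -2.121
vertex 2.84 1.458 -2.617
vertex 3.449 1.953 -3.038
endloop
endfacet
facet normal -0.698 0.311 -0.645
outer loop
vertex 3.449 1.953 -3.038
vertex 2.58 2.408 -1.879
vertex 3.189 2.902 -2.3
endloop
endfacet
facet normal 0.684 0.555 -0.473
outer loop
vertex 3.189 2.902 -2.3
vertex 4.44 1.512 -2.121
vertex 3.449 1.953 -3.038
endloop
endfacet
facet normal -0.685 -0.555 0.473
outer loop
vertex 2.84 1.458 -2.617
vertex 3.571 1.967 -0.962
vertex 2.58 2.408 -1.879
endloop
endfacet
facet normal 0.212 -0.772 -0.599
outer loop
vertex 3.831 1.018 -1.7
vertex 2.84 1.458 -2.617
vertex 4.44 1.512 -2.121
endloop
endfacet
facet normal -0.684 -0.555 0.473
outer loop
vertex 3.831 1.018 -1.7
vertex 3.571 1.967 -0.962
vertex 2.84 1.458 -2.617
endloop
endfacet
facet normal -0.211 0.772 0.600
outer loop
vertex 2.58 2.408 -1.879
vertex 3.571 1.967 -0.962
vertex 3.189 2.902 -2.3
endloop
endfacet
facet normal 0.684 0.555 -0.473
outer loop
vertex 4.18 2.462 -1.383
vertex 4.44 1.512 -2.121
vertex 3.189 2.902 -2.3
endloop
endfacet
facet normal -0.212 0.771 0.600
outer loop
vertex 3.189 2.902 -2.3
vertex 3.571 1.967 -0.962
vertex 4.18 2.462 -1.383
endloop
endfacet
facet normal 0.698 -0.310 0.645
outer loop
vertex 4.18 2.462 -1.383
vertex 3.831 1.018 -1.7
vertex 4.44 1.512 -2.121
endloop
endfacet
facet normal 0.698 -0.310 0.645
outer loop
vertex 3.571 1.967 -0.962
vertex 3.831 1.018 -1.7
vertex 4.18 2.462 -1.383
endloop
endfacet

endsolid


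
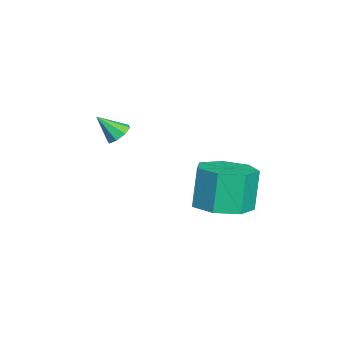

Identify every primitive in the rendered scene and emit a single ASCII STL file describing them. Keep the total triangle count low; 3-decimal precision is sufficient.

solid 
facet normal -0.003 0.677 -0.736
outer loop
vertex -2.639 -1.902 2.217
vertex -2.982 -1.615 2.482
vertex -2.463 -1.639 2.458
endloop
endfacet
facet normal 0.821 -0.571 0.024
outer loop
vertex -2.639 -1.902 2.217
vertex -2.463 -1.639 2.458
vertex -2.978 -2.345 3.278
endloop
endfacet
facet normal -0.003 0.677 -0.736
outer loop
vertex -2.463 -1.639 2.458
vertex -2.982 -1.615 2.482
vertex -2.59 -1.362 2.713
endloop
endfacet
facet normal 0.867 -0.058 0.495
outer loop
vertex -2.463 -1.639 2.458
vertex -2.59 -1.362 2.713
vertex -2.978 -2.345 3.278
endloop
endfacet
facet normal -0.003 0.677 -0.736
outer loop
vertex -2.59 -1.362 2.713
vertex -2.982 -1.615 2.482
vertex -2.947 -1.233 2.833
endloop
endfacet
facet normal 0.406 0.330 0.852
outer loop
vertex -2.59 -1.362 2.713
vertex -2.947 -1.233 2.833
vertex -2.978 -2.345 3.278
endloop
endfacet
facet normal -0.003 0.677 -0.736
outer loop
vertex -2.947 -1.233 2.833
vertex -2.982 -1.615 2.482
vertex -3.324 -1.327 2.748
endloop
endfacet
facet normal -0.290 0.363 0.886
outer loop
vertex -2.947 -1.233 2.833
vertex -3.324 -1.327 2.748
vertex -2.978 -2.345 3.278
endloop
endfacet
facet normal -0.003 0.677 -0.736
outer loop
vertex -3.324 -1.327 2.748
vertex -2.982 -1.615 2.482
vertex -3.5 -1.59 2.507
endloop
endfacet
facet normal -0.818 0.021 0.575
outer loop
vertex -3.324 -1.327 2.748
vertex -3.5 -1.59 2.507
vertex -2.978 -2.345 3.278
endloop
endfacet
facet normal -0.003 0.675 -0.738
outer loop
vertex -3.5 -1.59 2.507
vertex -2.982 -1.615 2.482
vertex -3.373 -1.868 2.252
endloop
endfacet
facet normal -0.865 -0.491 0.105
outer loop
vertex -3.5 -1.59 2.507
vertex -3.373 -1.868 2.252
vertex -2.978 -2.345 3.278
endloop
endfacet
facet normal -0.005 0.677 -0.736
outer loop
vertex -3.373 -1.868 2.252
vertex -2.982 -1.615 2.482
vertex -3.016 -1.997 2.131
endloop
endfacet
facet normal -0.404 -0.879 -0.253
outer loop
vertex -3.373 -1.868 2.252
vertex -3.016 -1.997 2.131
vertex -2.978 -2.345 3.278
endloop
endfacet
facet normal -0.003 0.677 -0.736
outer loop
vertex -3.016 -1.997 2.131
vertex -2.982 -1.615 2.482
vertex -2.639 -1.902 2.217
endloop
endfacet
facet normal 0.295 -0.912 -0.286
outer loop
vertex -3.016 -1.997 2.131
vertex -2.639 -1.902 2.217
vertex -2.978 -2.345 3.278
endloop
endfacet
facet normal 0.251 -0.082 -0.965
outer loop
vertex 0.103 1.65 0.698
vertex -0.868 1.904 0.424
vertex -0.054 2.531 0.582
endloop
endfacet
facet normal 0.952 0.200 0.231
outer loop
vertex 0.103 1.65 0.698
vertex -0.054 2.531 0.582
vertex -0.302 1.782 2.251
endloop
endfacet
facet normal 0.952 0.199 0.231
outer loop
vertex -0.302 1.782 2.251
vertex -0.054 2.531 0.582
vertex -0.458 2.663 2.135
endloop
endfacet
facet normal -0.252 0.082 0.964
outer loop
vertex -0.302 1.782 2.251
vertex -0.458 2.663 2.135
vertex -1.272 2.036 1.976
endloop
endfacet
facet normal 0.251 -0.083 -0.965
outer loop
vertex -0.054 2.531 0.582
vertex -0.868 1.904 0.424
vertex -0.823 2.94 0.347
endloop
endfacet
facet normal 0.459 0.888 0.044
outer loop
vertex -0.054 2.531 0.582
vertex -0.823 2.94 0.347
vertex -0.458 2.663 2.135
endloop
endfacet
facet normal 0.459 0.888 0.044
outer loop
vertex -0.458 2.663 2.135
vertex -0.823 2.94 0.347
vertex -1.227 3.072 1.9
endloop
endfacet
facet normal -0.251 0.082 0.964
outer loop
vertex -0.458 2.663 2.135
vertex -1.227 3.072 1.9
vertex -1.272 2.036 1.976
endloop
endfacet
facet normal 0.252 -0.083 -0.964
outer loop
vertex -0.823 2.94 0.347
vertex -0.868 1.904 0.424
vertex -1.626 2.569 0.169
endloop
endfacet
facet normal -0.380 0.908 -0.176
outer loop
vertex -0.823 2.94 0.347
vertex -1.626 2.569 0.169
vertex -1.227 3.072 1.9
endloop
endfacet
facet normal -0.380 0.908 -0.176
outer loop
vertex -1.227 3.072 1.9
vertex -1.626 2.569 0.169
vertex -2.03 2.701 1.722
endloop
endfacet
facet normal -0.252 0.082 0.964
outer loop
vertex -1.227 3.072 1.9
vertex -2.03 2.701 1.722
vertex -1.272 2.036 1.976
endloop
endfacet
facet normal 0.252 -0.083 -0.964
outer loop
vertex -1.626 2.569 0.169
vertex -0.868 1.904 0.424
vertex -1.858 1.697 0.183
endloop
endfacet
facet normal -0.933 0.244 -0.264
outer loop
vertex -1.626 2.569 0.169
vertex -1.858 1.697 0.183
vertex -2.03 2.701 1.722
endloop
endfacet
facet normal -0.933 0.245 -0.264
outer loop
vertex -2.03 2.701 1.722
vertex -1.858 1.697 0.183
vertex -2.263 1.829 1.736
endloop
endfacet
facet normal -0.251 0.083 0.965
outer loop
vertex -2.03 2.701 1.722
vertex -2.263 1.829 1.736
vertex -1.272 2.036 1.976
endloop
endfacet
facet normal 0.252 -0.082 -0.964
outer loop
vertex -1.858 1.697 0.183
vertex -0.868 1.904 0.424
vertex -1.345 0.981 0.378
endloop
endfacet
facet normal -0.783 -0.603 -0.153
outer loop
vertex -1.858 1.697 0.183
vertex -1.345 0.981 0.378
vertex -2.263 1.829 1.736
endloop
endfacet
facet normal -0.783 -0.603 -0.152
outer loop
vertex -2.263 1.829 1.736
vertex -1.345 0.981 0.378
vertex -1.749 1.113 1.931
endloop
endfacet
facet normal -0.251 0.083 0.964
outer loop
vertex -2.263 1.829 1.736
vertex -1.749 1.113 1.931
vertex -1.272 2.036 1.976
endloop
endfacet
facet normal 0.251 -0.082 -0.965
outer loop
vertex -1.345 0.981 0.378
vertex -0.868 1.904 0.424
vertex -0.472 0.96 0.607
endloop
endfacet
facet normal -0.043 -0.996 0.073
outer loop
vertex -1.345 0.981 0.378
vertex -0.472 0.96 0.607
vertex -1.749 1.113 1.931
endloop
endfacet
facet normal -0.043 -0.996 0.073
outer loop
vertex -1.749 1.113 1.931
vertex -0.472 0.96 0.607
vertex -0.876 1.092 2.16
endloop
endfacet
facet normal -0.251 0.083 0.964
outer loop
vertex -1.749 1.113 1.931
vertex -0.876 1.092 2.16
vertex -1.272 2.036 1.976
endloop
endfacet
facet normal 0.251 -0.082 -0.965
outer loop
vertex -0.472 0.96 0.607
vertex -0.868 1.904 0.424
vertex 0.103 1.65 0.698
endloop
endfacet
facet normal 0.729 -0.640 0.244
outer loop
vertex -0.472 0.96 0.607
vertex 0.103 1.65 0.698
vertex -0.876 1.092 2.16
endloop
endfacet
facet normal 0.729 -0.639 0.245
outer loop
vertex -0.876 1.092 2.16
vertex 0.103 1.65 0.698
vertex -0.302 1.782 2.251
endloop
endfacet
facet normal -0.252 0.082 0.964
outer loop
vertex -0.876 1.092 2.16
vertex -0.302 1.782 2.251
vertex -1.272 2.036 1.976
endloop
endfacet

endsolid
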